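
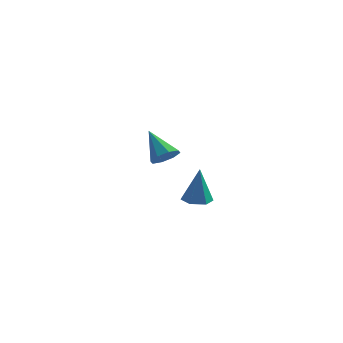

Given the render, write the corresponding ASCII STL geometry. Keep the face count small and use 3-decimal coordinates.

solid 
facet normal -0.049 -0.058 -0.997
outer loop
vertex 1.595 -2.951 -2.063
vertex 0.892 -3.236 -2.012
vertex 0.995 -2.485 -2.061
endloop
endfacet
facet normal 0.595 0.765 0.247
outer loop
vertex 1.595 -2.951 -2.063
vertex 0.995 -2.485 -2.061
vertex 0.988 -3.124 -0.068
endloop
endfacet
facet normal -0.049 -0.058 -0.997
outer loop
vertex 0.995 -2.485 -2.061
vertex 0.892 -3.236 -2.012
vertex 0.292 -2.769 -2.01
endloop
endfacet
facet normal -0.341 0.896 0.286
outer loop
vertex 0.995 -2.485 -2.061
vertex 0.292 -2.769 -2.01
vertex 0.988 -3.124 -0.068
endloop
endfacet
facet normal -0.049 -0.058 -0.997
outer loop
vertex 0.292 -2.769 -2.01
vertex 0.892 -3.236 -2.012
vertex 0.19 -3.521 -1.961
endloop
endfacet
facet normal -0.922 0.148 0.358
outer loop
vertex 0.292 -2.769 -2.01
vertex 0.19 -3.521 -1.961
vertex 0.988 -3.124 -0.068
endloop
endfacet
facet normal -0.049 -0.057 -0.997
outer loop
vertex 0.19 -3.521 -1.961
vertex 0.892 -3.236 -2.012
vertex 0.789 -3.988 -1.964
endloop
endfacet
facet normal -0.565 -0.727 0.391
outer loop
vertex 0.19 -3.521 -1.961
vertex 0.789 -3.988 -1.964
vertex 0.988 -3.124 -0.068
endloop
endfacet
facet normal -0.049 -0.057 -0.997
outer loop
vertex 0.789 -3.988 -1.964
vertex 0.892 -3.236 -2.012
vertex 1.492 -3.703 -2.015
endloop
endfacet
facet normal 0.373 -0.858 0.352
outer loop
vertex 0.789 -3.988 -1.964
vertex 1.492 -3.703 -2.015
vertex 0.988 -3.124 -0.068
endloop
endfacet
facet normal -0.049 -0.057 -0.997
outer loop
vertex 1.492 -3.703 -2.015
vertex 0.892 -3.236 -2.012
vertex 1.595 -2.951 -2.063
endloop
endfacet
facet normal 0.953 -0.113 0.280
outer loop
vertex 1.492 -3.703 -2.015
vertex 1.595 -2.951 -2.063
vertex 0.988 -3.124 -0.068
endloop
endfacet
facet normal 0.598 -0.407 -0.690
outer loop
vertex -2.286 3.386 -1.877
vertex -2.948 3.307 -2.404
vertex -2.366 3.909 -2.255
endloop
endfacet
facet normal 0.516 0.552 0.655
outer loop
vertex -2.286 3.386 -1.877
vertex -2.366 3.909 -2.255
vertex -4.132 4.113 -1.036
endloop
endfacet
facet normal 0.597 -0.406 -0.691
outer loop
vertex -2.366 3.909 -2.255
vertex -2.948 3.307 -2.404
vertex -2.788 4.08 -2.72
endloop
endfacet
facet normal 0.219 0.963 0.156
outer loop
vertex -2.366 3.909 -2.255
vertex -2.788 4.08 -2.72
vertex -4.132 4.113 -1.036
endloop
endfacet
facet normal 0.598 -0.406 -0.691
outer loop
vertex -2.788 4.08 -2.72
vertex -2.948 3.307 -2.404
vertex -3.303 3.798 -3.0
endloop
endfacet
facet normal -0.336 0.897 -0.286
outer loop
vertex -2.788 4.08 -2.72
vertex -3.303 3.798 -3.0
vertex -4.132 4.113 -1.036
endloop
endfacet
facet normal 0.598 -0.406 -0.691
outer loop
vertex -3.303 3.798 -3.0
vertex -2.948 3.307 -2.404
vertex -3.61 3.229 -2.931
endloop
endfacet
facet normal -0.822 0.394 -0.410
outer loop
vertex -3.303 3.798 -3.0
vertex -3.61 3.229 -2.931
vertex -4.132 4.113 -1.036
endloop
endfacet
facet normal 0.598 -0.407 -0.691
outer loop
vertex -3.61 3.229 -2.931
vertex -2.948 3.307 -2.404
vertex -3.529 2.706 -2.553
endloop
endfacet
facet normal -0.956 -0.253 -0.145
outer loop
vertex -3.61 3.229 -2.931
vertex -3.529 2.706 -2.553
vertex -4.132 4.113 -1.036
endloop
endfacet
facet normal 0.598 -0.407 -0.691
outer loop
vertex -3.529 2.706 -2.553
vertex -2.948 3.307 -2.404
vertex -3.108 2.535 -2.088
endloop
endfacet
facet normal -0.660 -0.663 0.353
outer loop
vertex -3.529 2.706 -2.553
vertex -3.108 2.535 -2.088
vertex -4.132 4.113 -1.036
endloop
endfacet
facet normal 0.599 -0.407 -0.690
outer loop
vertex -3.108 2.535 -2.088
vertex -2.948 3.307 -2.404
vertex -2.593 2.817 -1.807
endloop
endfacet
facet normal -0.106 -0.598 0.794
outer loop
vertex -3.108 2.535 -2.088
vertex -2.593 2.817 -1.807
vertex -4.132 4.113 -1.036
endloop
endfacet
facet normal 0.598 -0.408 -0.690
outer loop
vertex -2.593 2.817 -1.807
vertex -2.948 3.307 -2.404
vertex -2.286 3.386 -1.877
endloop
endfacet
facet normal 0.382 -0.093 0.919
outer loop
vertex -2.593 2.817 -1.807
vertex -2.286 3.386 -1.877
vertex -4.132 4.113 -1.036
endloop
endfacet

endsolid


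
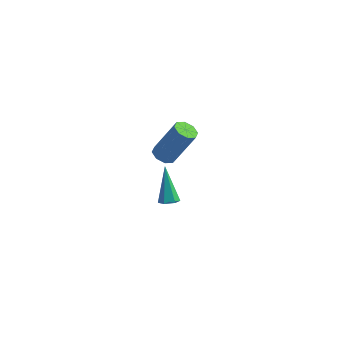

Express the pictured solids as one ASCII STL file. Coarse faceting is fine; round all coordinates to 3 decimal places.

solid 
facet normal 0.302 -0.424 -0.854
outer loop
vertex -0.975 -1.738 -3.068
vertex -1.407 -1.52 -3.329
vertex -0.934 -1.241 -3.3
endloop
endfacet
facet normal 0.861 0.155 0.485
outer loop
vertex -0.975 -1.738 -3.068
vertex -0.934 -1.241 -3.3
vertex -2.053 -0.62 -1.511
endloop
endfacet
facet normal 0.302 -0.423 -0.854
outer loop
vertex -0.934 -1.241 -3.3
vertex -1.407 -1.52 -3.329
vertex -1.367 -1.023 -3.561
endloop
endfacet
facet normal 0.460 0.888 -0.021
outer loop
vertex -0.934 -1.241 -3.3
vertex -1.367 -1.023 -3.561
vertex -2.053 -0.62 -1.511
endloop
endfacet
facet normal 0.305 -0.423 -0.853
outer loop
vertex -1.367 -1.023 -3.561
vertex -1.407 -1.52 -3.329
vertex -1.839 -1.303 -3.591
endloop
endfacet
facet normal -0.469 0.824 -0.319
outer loop
vertex -1.367 -1.023 -3.561
vertex -1.839 -1.303 -3.591
vertex -2.053 -0.62 -1.511
endloop
endfacet
facet normal 0.305 -0.423 -0.853
outer loop
vertex -1.839 -1.303 -3.591
vertex -1.407 -1.52 -3.329
vertex -1.88 -1.8 -3.359
endloop
endfacet
facet normal -0.993 0.030 -0.112
outer loop
vertex -1.839 -1.303 -3.591
vertex -1.88 -1.8 -3.359
vertex -2.053 -0.62 -1.511
endloop
endfacet
facet normal 0.303 -0.421 -0.855
outer loop
vertex -1.88 -1.8 -3.359
vertex -1.407 -1.52 -3.329
vertex -1.447 -2.018 -3.098
endloop
endfacet
facet normal -0.592 -0.704 0.394
outer loop
vertex -1.88 -1.8 -3.359
vertex -1.447 -2.018 -3.098
vertex -2.053 -0.62 -1.511
endloop
endfacet
facet normal 0.304 -0.421 -0.855
outer loop
vertex -1.447 -2.018 -3.098
vertex -1.407 -1.52 -3.329
vertex -0.975 -1.738 -3.068
endloop
endfacet
facet normal 0.335 -0.640 0.692
outer loop
vertex -1.447 -2.018 -3.098
vertex -0.975 -1.738 -3.068
vertex -2.053 -0.62 -1.511
endloop
endfacet
facet normal -0.449 -0.188 -0.874
outer loop
vertex -0.181 -3.695 1.962
vertex -0.736 -3.533 2.212
vertex -0.277 -3.225 1.91
endloop
endfacet
facet normal 0.872 0.126 -0.474
outer loop
vertex -0.181 -3.695 1.962
vertex -0.277 -3.225 1.91
vertex 0.791 -3.289 3.858
endloop
endfacet
facet normal 0.872 0.125 -0.474
outer loop
vertex 0.791 -3.289 3.858
vertex -0.277 -3.225 1.91
vertex 0.696 -2.819 3.807
endloop
endfacet
facet normal 0.448 0.185 0.875
outer loop
vertex 0.791 -3.289 3.858
vertex 0.696 -2.819 3.807
vertex 0.236 -3.127 4.108
endloop
endfacet
facet normal -0.449 -0.188 -0.874
outer loop
vertex -0.277 -3.225 1.91
vertex -0.736 -3.533 2.212
vertex -0.641 -2.936 2.035
endloop
endfacet
facet normal 0.476 0.777 -0.411
outer loop
vertex -0.277 -3.225 1.91
vertex -0.641 -2.936 2.035
vertex 0.696 -2.819 3.807
endloop
endfacet
facet normal 0.476 0.778 -0.410
outer loop
vertex 0.696 -2.819 3.807
vertex -0.641 -2.936 2.035
vertex 0.331 -2.53 3.932
endloop
endfacet
facet normal 0.447 0.187 0.875
outer loop
vertex 0.696 -2.819 3.807
vertex 0.331 -2.53 3.932
vertex 0.236 -3.127 4.108
endloop
endfacet
facet normal -0.449 -0.188 -0.874
outer loop
vertex -0.641 -2.936 2.035
vertex -0.736 -3.533 2.212
vertex -1.062 -2.996 2.264
endloop
endfacet
facet normal -0.197 0.974 -0.107
outer loop
vertex -0.641 -2.936 2.035
vertex -1.062 -2.996 2.264
vertex 0.331 -2.53 3.932
endloop
endfacet
facet normal -0.197 0.974 -0.107
outer loop
vertex 0.331 -2.53 3.932
vertex -1.062 -2.996 2.264
vertex -0.089 -2.59 4.16
endloop
endfacet
facet normal 0.448 0.186 0.874
outer loop
vertex 0.331 -2.53 3.932
vertex -0.089 -2.59 4.16
vertex 0.236 -3.127 4.108
endloop
endfacet
facet normal -0.448 -0.188 -0.874
outer loop
vertex -1.062 -2.996 2.264
vertex -0.736 -3.533 2.212
vertex -1.291 -3.371 2.462
endloop
endfacet
facet normal -0.757 0.600 0.260
outer loop
vertex -1.062 -2.996 2.264
vertex -1.291 -3.371 2.462
vertex -0.089 -2.59 4.16
endloop
endfacet
facet normal -0.756 0.601 0.259
outer loop
vertex -0.089 -2.59 4.16
vertex -1.291 -3.371 2.462
vertex -0.319 -2.965 4.358
endloop
endfacet
facet normal 0.448 0.187 0.874
outer loop
vertex -0.089 -2.59 4.16
vertex -0.319 -2.965 4.358
vertex 0.236 -3.127 4.108
endloop
endfacet
facet normal -0.448 -0.185 -0.875
outer loop
vertex -1.291 -3.371 2.462
vertex -0.736 -3.533 2.212
vertex -1.196 -3.841 2.513
endloop
endfacet
facet normal -0.872 -0.125 0.474
outer loop
vertex -1.291 -3.371 2.462
vertex -1.196 -3.841 2.513
vertex -0.319 -2.965 4.358
endloop
endfacet
facet normal -0.872 -0.126 0.474
outer loop
vertex -0.319 -2.965 4.358
vertex -1.196 -3.841 2.513
vertex -0.223 -3.435 4.41
endloop
endfacet
facet normal 0.449 0.188 0.874
outer loop
vertex -0.319 -2.965 4.358
vertex -0.223 -3.435 4.41
vertex 0.236 -3.127 4.108
endloop
endfacet
facet normal -0.447 -0.187 -0.875
outer loop
vertex -1.196 -3.841 2.513
vertex -0.736 -3.533 2.212
vertex -0.831 -4.13 2.388
endloop
endfacet
facet normal -0.476 -0.778 0.410
outer loop
vertex -1.196 -3.841 2.513
vertex -0.831 -4.13 2.388
vertex -0.223 -3.435 4.41
endloop
endfacet
facet normal -0.476 -0.778 0.410
outer loop
vertex -0.223 -3.435 4.41
vertex -0.831 -4.13 2.388
vertex 0.141 -3.724 4.285
endloop
endfacet
facet normal 0.449 0.188 0.874
outer loop
vertex -0.223 -3.435 4.41
vertex 0.141 -3.724 4.285
vertex 0.236 -3.127 4.108
endloop
endfacet
facet normal -0.448 -0.186 -0.874
outer loop
vertex -0.831 -4.13 2.388
vertex -0.736 -3.533 2.212
vertex -0.411 -4.07 2.16
endloop
endfacet
facet normal 0.197 -0.974 0.107
outer loop
vertex -0.831 -4.13 2.388
vertex -0.411 -4.07 2.16
vertex 0.141 -3.724 4.285
endloop
endfacet
facet normal 0.197 -0.974 0.107
outer loop
vertex 0.141 -3.724 4.285
vertex -0.411 -4.07 2.16
vertex 0.562 -3.664 4.056
endloop
endfacet
facet normal 0.449 0.188 0.874
outer loop
vertex 0.141 -3.724 4.285
vertex 0.562 -3.664 4.056
vertex 0.236 -3.127 4.108
endloop
endfacet
facet normal -0.448 -0.187 -0.874
outer loop
vertex -0.411 -4.07 2.16
vertex -0.736 -3.533 2.212
vertex -0.181 -3.695 1.962
endloop
endfacet
facet normal 0.756 -0.601 -0.259
outer loop
vertex -0.411 -4.07 2.16
vertex -0.181 -3.695 1.962
vertex 0.562 -3.664 4.056
endloop
endfacet
facet normal 0.757 -0.599 -0.260
outer loop
vertex 0.562 -3.664 4.056
vertex -0.181 -3.695 1.962
vertex 0.791 -3.289 3.858
endloop
endfacet
facet normal 0.448 0.188 0.874
outer loop
vertex 0.562 -3.664 4.056
vertex 0.791 -3.289 3.858
vertex 0.236 -3.127 4.108
endloop
endfacet

endsolid


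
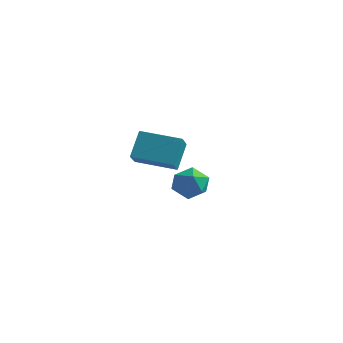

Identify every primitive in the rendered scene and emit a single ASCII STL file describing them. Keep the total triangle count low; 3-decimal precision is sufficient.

solid 
facet normal -0.924 -0.351 0.152
outer loop
vertex -0.731 -3.826 3.005
vertex -0.84 -3.035 4.167
vertex -1.222 -2.844 2.29
endloop
endfacet
facet normal 0.078 -0.561 -0.824
outer loop
vertex 0.46 -2.205 2.013
vertex -0.731 -3.826 3.005
vertex -1.222 -2.844 2.29
endloop
endfacet
facet normal -0.924 -0.351 0.152
outer loop
vertex -1.222 -2.844 2.29
vertex -0.84 -3.035 4.167
vertex -1.331 -2.053 3.452
endloop
endfacet
facet normal -0.375 0.750 -0.545
outer loop
vertex -1.331 -2.053 3.452
vertex 0.46 -2.205 2.013
vertex -1.222 -2.844 2.29
endloop
endfacet
facet normal 0.375 -0.750 0.545
outer loop
vertex -0.731 -3.826 3.005
vertex 0.842 -2.396 3.89
vertex -0.84 -3.035 4.167
endloop
endfacet
facet normal 0.078 -0.561 -0.824
outer loop
vertex 0.951 -3.187 2.728
vertex -0.731 -3.826 3.005
vertex 0.46 -2.205 2.013
endloop
endfacet
facet normal 0.375 -0.750 0.545
outer loop
vertex 0.951 -3.187 2.728
vertex 0.842 -2.396 3.89
vertex -0.731 -3.826 3.005
endloop
endfacet
facet normal -0.078 0.561 0.824
outer loop
vertex -0.84 -3.035 4.167
vertex 0.842 -2.396 3.89
vertex -1.331 -2.053 3.452
endloop
endfacet
facet normal -0.375 0.750 -0.545
outer loop
vertex 0.351 -1.414 3.175
vertex 0.46 -2.205 2.013
vertex -1.331 -2.053 3.452
endloop
endfacet
facet normal -0.078 0.561 0.824
outer loop
vertex -1.331 -2.053 3.452
vertex 0.842 -2.396 3.89
vertex 0.351 -1.414 3.175
endloop
endfacet
facet normal 0.924 0.351 -0.152
outer loop
vertex 0.351 -1.414 3.175
vertex 0.951 -3.187 2.728
vertex 0.46 -2.205 2.013
endloop
endfacet
facet normal 0.924 0.351 -0.152
outer loop
vertex 0.842 -2.396 3.89
vertex 0.951 -3.187 2.728
vertex 0.351 -1.414 3.175
endloop
endfacet
facet normal 0.242 0.765 0.597
outer loop
vertex -2.098 3.213 -0.824
vertex -2.126 2.636 -0.074
vertex -1.317 2.753 -0.552
endloop
endfacet
facet normal 0.521 0.852 -0.055
outer loop
vertex -2.098 3.213 -0.824
vertex -1.317 2.753 -0.552
vertex -1.528 2.823 -1.471
endloop
endfacet
facet normal -0.016 0.850 -0.526
outer loop
vertex -2.098 3.213 -0.824
vertex -1.528 2.823 -1.471
vertex -2.467 2.749 -1.562
endloop
endfacet
facet normal -0.626 0.762 -0.166
outer loop
vertex -2.098 3.213 -0.824
vertex -2.467 2.749 -1.562
vertex -2.836 2.634 -0.699
endloop
endfacet
facet normal -0.467 0.709 0.528
outer loop
vertex -2.098 3.213 -0.824
vertex -2.836 2.634 -0.699
vertex -2.126 2.636 -0.074
endloop
endfacet
facet normal 0.938 0.289 -0.193
outer loop
vertex -1.528 2.823 -1.471
vertex -1.317 2.753 -0.552
vertex -1.204 2.006 -1.121
endloop
endfacet
facet normal 0.487 0.149 0.861
outer loop
vertex -1.317 2.753 -0.552
vertex -2.126 2.636 -0.074
vertex -1.573 1.891 -0.258
endloop
endfacet
facet normal -0.660 0.059 0.749
outer loop
vertex -2.126 2.636 -0.074
vertex -2.836 2.634 -0.699
vertex -2.512 1.817 -0.349
endloop
endfacet
facet normal -0.917 0.145 -0.373
outer loop
vertex -2.836 2.634 -0.699
vertex -2.467 2.749 -1.562
vertex -2.723 1.887 -1.268
endloop
endfacet
facet normal 0.070 0.288 -0.955
outer loop
vertex -2.467 2.749 -1.562
vertex -1.528 2.823 -1.471
vertex -1.914 2.004 -1.746
endloop
endfacet
facet normal 0.626 -0.762 0.166
outer loop
vertex -1.942 1.427 -0.996
vertex -1.204 2.006 -1.121
vertex -1.573 1.891 -0.258
endloop
endfacet
facet normal 0.016 -0.850 0.526
outer loop
vertex -1.942 1.427 -0.996
vertex -1.573 1.891 -0.258
vertex -2.512 1.817 -0.349
endloop
endfacet
facet normal -0.521 -0.852 0.055
outer loop
vertex -1.942 1.427 -0.996
vertex -2.512 1.817 -0.349
vertex -2.723 1.887 -1.268
endloop
endfacet
facet normal -0.242 -0.765 -0.597
outer loop
vertex -1.942 1.427 -0.996
vertex -2.723 1.887 -1.268
vertex -1.914 2.004 -1.746
endloop
endfacet
facet normal 0.467 -0.709 -0.528
outer loop
vertex -1.942 1.427 -0.996
vertex -1.914 2.004 -1.746
vertex -1.204 2.006 -1.121
endloop
endfacet
facet normal 0.917 -0.145 0.373
outer loop
vertex -1.573 1.891 -0.258
vertex -1.204 2.006 -1.121
vertex -1.317 2.753 -0.552
endloop
endfacet
facet normal -0.070 -0.288 0.955
outer loop
vertex -2.512 1.817 -0.349
vertex -1.573 1.891 -0.258
vertex -2.126 2.636 -0.074
endloop
endfacet
facet normal -0.938 -0.289 0.193
outer loop
vertex -2.723 1.887 -1.268
vertex -2.512 1.817 -0.349
vertex -2.836 2.634 -0.699
endloop
endfacet
facet normal -0.487 -0.149 -0.861
outer loop
vertex -1.914 2.004 -1.746
vertex -2.723 1.887 -1.268
vertex -2.467 2.749 -1.562
endloop
endfacet
facet normal 0.660 -0.059 -0.749
outer loop
vertex -1.204 2.006 -1.121
vertex -1.914 2.004 -1.746
vertex -1.528 2.823 -1.471
endloop
endfacet

endsolid


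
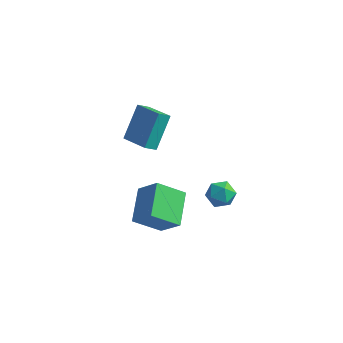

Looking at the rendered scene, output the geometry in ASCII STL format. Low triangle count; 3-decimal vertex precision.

solid 
facet normal -0.140 0.990 0.036
outer loop
vertex 3.088 -2.464 -1.719
vertex 2.354 -2.576 -1.488
vertex 2.922 -2.515 -0.96
endloop
endfacet
facet normal 0.540 0.823 0.173
outer loop
vertex 3.088 -2.464 -1.719
vertex 2.922 -2.515 -0.96
vertex 3.553 -2.869 -1.245
endloop
endfacet
facet normal 0.798 0.463 -0.387
outer loop
vertex 3.088 -2.464 -1.719
vertex 3.553 -2.869 -1.245
vertex 3.375 -3.15 -1.948
endloop
endfacet
facet normal 0.277 0.407 -0.871
outer loop
vertex 3.088 -2.464 -1.719
vertex 3.375 -3.15 -1.948
vertex 2.634 -2.968 -2.099
endloop
endfacet
facet normal -0.304 0.733 -0.609
outer loop
vertex 3.088 -2.464 -1.719
vertex 2.634 -2.968 -2.099
vertex 2.354 -2.576 -1.488
endloop
endfacet
facet normal 0.551 0.388 0.739
outer loop
vertex 3.553 -2.869 -1.245
vertex 2.922 -2.515 -0.96
vertex 3.106 -3.232 -0.721
endloop
endfacet
facet normal -0.550 0.657 0.516
outer loop
vertex 2.922 -2.515 -0.96
vertex 2.354 -2.576 -1.488
vertex 2.365 -3.05 -0.872
endloop
endfacet
facet normal -0.814 0.241 -0.528
outer loop
vertex 2.354 -2.576 -1.488
vertex 2.634 -2.968 -2.099
vertex 2.187 -3.331 -1.575
endloop
endfacet
facet normal 0.124 -0.285 -0.950
outer loop
vertex 2.634 -2.968 -2.099
vertex 3.375 -3.15 -1.948
vertex 2.818 -3.685 -1.86
endloop
endfacet
facet normal 0.967 -0.195 -0.167
outer loop
vertex 3.375 -3.15 -1.948
vertex 3.553 -2.869 -1.245
vertex 3.386 -3.624 -1.332
endloop
endfacet
facet normal -0.277 -0.407 0.871
outer loop
vertex 2.652 -3.736 -1.101
vertex 3.106 -3.232 -0.721
vertex 2.365 -3.05 -0.872
endloop
endfacet
facet normal -0.798 -0.463 0.387
outer loop
vertex 2.652 -3.736 -1.101
vertex 2.365 -3.05 -0.872
vertex 2.187 -3.331 -1.575
endloop
endfacet
facet normal -0.540 -0.823 -0.173
outer loop
vertex 2.652 -3.736 -1.101
vertex 2.187 -3.331 -1.575
vertex 2.818 -3.685 -1.86
endloop
endfacet
facet normal 0.140 -0.990 -0.036
outer loop
vertex 2.652 -3.736 -1.101
vertex 2.818 -3.685 -1.86
vertex 3.386 -3.624 -1.332
endloop
endfacet
facet normal 0.304 -0.733 0.609
outer loop
vertex 2.652 -3.736 -1.101
vertex 3.386 -3.624 -1.332
vertex 3.106 -3.232 -0.721
endloop
endfacet
facet normal -0.124 0.285 0.950
outer loop
vertex 2.365 -3.05 -0.872
vertex 3.106 -3.232 -0.721
vertex 2.922 -2.515 -0.96
endloop
endfacet
facet normal -0.967 0.195 0.167
outer loop
vertex 2.187 -3.331 -1.575
vertex 2.365 -3.05 -0.872
vertex 2.354 -2.576 -1.488
endloop
endfacet
facet normal -0.551 -0.388 -0.739
outer loop
vertex 2.818 -3.685 -1.86
vertex 2.187 -3.331 -1.575
vertex 2.634 -2.968 -2.099
endloop
endfacet
facet normal 0.550 -0.657 -0.516
outer loop
vertex 3.386 -3.624 -1.332
vertex 2.818 -3.685 -1.86
vertex 3.375 -3.15 -1.948
endloop
endfacet
facet normal 0.814 -0.241 0.528
outer loop
vertex 3.106 -3.232 -0.721
vertex 3.386 -3.624 -1.332
vertex 3.553 -2.869 -1.245
endloop
endfacet
facet normal -0.880 0.382 -0.284
outer loop
vertex -3.973 2.242 -2.373
vertex -3.59 2.759 -2.865
vertex -4.079 0.858 -3.907
endloop
endfacet
facet normal -0.472 -0.638 0.608
outer loop
vertex -2.61 0.221 -3.435
vertex -3.973 2.242 -2.373
vertex -4.079 0.858 -3.907
endloop
endfacet
facet normal -0.880 0.381 -0.282
outer loop
vertex -4.079 0.858 -3.907
vertex -3.59 2.759 -2.865
vertex -3.697 1.375 -4.4
endloop
endfacet
facet normal -0.052 -0.669 -0.742
outer loop
vertex -3.697 1.375 -4.4
vertex -2.61 0.221 -3.435
vertex -4.079 0.858 -3.907
endloop
endfacet
facet normal 0.051 0.668 0.742
outer loop
vertex -3.973 2.242 -2.373
vertex -2.121 2.122 -2.393
vertex -3.59 2.759 -2.865
endloop
endfacet
facet normal -0.472 -0.638 0.608
outer loop
vertex -2.503 1.605 -1.9
vertex -3.973 2.242 -2.373
vertex -2.61 0.221 -3.435
endloop
endfacet
facet normal 0.051 0.669 0.741
outer loop
vertex -2.503 1.605 -1.9
vertex -2.121 2.122 -2.393
vertex -3.973 2.242 -2.373
endloop
endfacet
facet normal 0.472 0.638 -0.608
outer loop
vertex -3.59 2.759 -2.865
vertex -2.121 2.122 -2.393
vertex -3.697 1.375 -4.4
endloop
endfacet
facet normal -0.051 -0.668 -0.742
outer loop
vertex -2.227 0.738 -3.927
vertex -2.61 0.221 -3.435
vertex -3.697 1.375 -4.4
endloop
endfacet
facet normal 0.472 0.638 -0.608
outer loop
vertex -3.697 1.375 -4.4
vertex -2.121 2.122 -2.393
vertex -2.227 0.738 -3.927
endloop
endfacet
facet normal 0.880 -0.382 0.283
outer loop
vertex -2.227 0.738 -3.927
vertex -2.503 1.605 -1.9
vertex -2.61 0.221 -3.435
endloop
endfacet
facet normal 0.880 -0.381 0.283
outer loop
vertex -2.121 2.122 -2.393
vertex -2.503 1.605 -1.9
vertex -2.227 0.738 -3.927
endloop
endfacet
facet normal -0.689 0.087 -0.719
outer loop
vertex -1.2 -3.373 -2.62
vertex -0.072 -2.642 -3.612
vertex -0.708 -5.046 -3.295
endloop
endfacet
facet normal -0.676 -0.438 0.593
outer loop
vertex 0.332 -5.178 -2.208
vertex -1.2 -3.373 -2.62
vertex -0.708 -5.046 -3.295
endloop
endfacet
facet normal -0.689 0.087 -0.720
outer loop
vertex -0.708 -5.046 -3.295
vertex -0.072 -2.642 -3.612
vertex 0.42 -4.315 -4.286
endloop
endfacet
facet normal 0.263 -0.895 -0.360
outer loop
vertex 0.42 -4.315 -4.286
vertex 0.332 -5.178 -2.208
vertex -0.708 -5.046 -3.295
endloop
endfacet
facet normal -0.263 0.895 0.360
outer loop
vertex -1.2 -3.373 -2.62
vertex 0.968 -2.774 -2.525
vertex -0.072 -2.642 -3.612
endloop
endfacet
facet normal -0.675 -0.438 0.594
outer loop
vertex -0.16 -3.505 -1.534
vertex -1.2 -3.373 -2.62
vertex 0.332 -5.178 -2.208
endloop
endfacet
facet normal -0.263 0.895 0.361
outer loop
vertex -0.16 -3.505 -1.534
vertex 0.968 -2.774 -2.525
vertex -1.2 -3.373 -2.62
endloop
endfacet
facet normal 0.676 0.438 -0.593
outer loop
vertex -0.072 -2.642 -3.612
vertex 0.968 -2.774 -2.525
vertex 0.42 -4.315 -4.286
endloop
endfacet
facet normal 0.263 -0.895 -0.361
outer loop
vertex 1.46 -4.447 -3.2
vertex 0.332 -5.178 -2.208
vertex 0.42 -4.315 -4.286
endloop
endfacet
facet normal 0.675 0.438 -0.593
outer loop
vertex 0.42 -4.315 -4.286
vertex 0.968 -2.774 -2.525
vertex 1.46 -4.447 -3.2
endloop
endfacet
facet normal 0.689 -0.087 0.719
outer loop
vertex 1.46 -4.447 -3.2
vertex -0.16 -3.505 -1.534
vertex 0.332 -5.178 -2.208
endloop
endfacet
facet normal 0.689 -0.088 0.719
outer loop
vertex 0.968 -2.774 -2.525
vertex -0.16 -3.505 -1.534
vertex 1.46 -4.447 -3.2
endloop
endfacet

endsolid


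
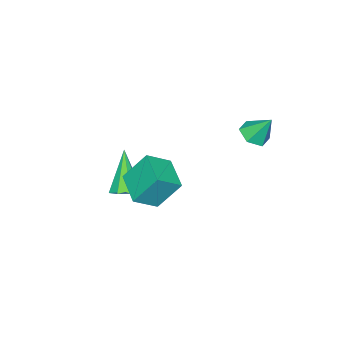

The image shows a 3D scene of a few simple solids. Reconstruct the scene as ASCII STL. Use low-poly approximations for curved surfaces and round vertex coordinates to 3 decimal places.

solid 
facet normal -0.728 0.407 -0.551
outer loop
vertex 2.795 -1.312 -2.003
vertex 3.519 -0.364 -2.26
vertex 3.227 -1.917 -3.02
endloop
endfacet
facet normal -0.593 -0.777 0.210
outer loop
vertex 3.941 -2.316 -2.48
vertex 2.795 -1.312 -2.003
vertex 3.227 -1.917 -3.02
endloop
endfacet
facet normal -0.728 0.407 -0.551
outer loop
vertex 3.227 -1.917 -3.02
vertex 3.519 -0.364 -2.26
vertex 3.951 -0.969 -3.277
endloop
endfacet
facet normal 0.342 -0.480 -0.808
outer loop
vertex 3.951 -0.969 -3.277
vertex 3.941 -2.316 -2.48
vertex 3.227 -1.917 -3.02
endloop
endfacet
facet normal -0.342 0.480 0.808
outer loop
vertex 2.795 -1.312 -2.003
vertex 4.233 -0.763 -1.72
vertex 3.519 -0.364 -2.26
endloop
endfacet
facet normal -0.593 -0.777 0.210
outer loop
vertex 3.509 -1.711 -1.463
vertex 2.795 -1.312 -2.003
vertex 3.941 -2.316 -2.48
endloop
endfacet
facet normal -0.342 0.480 0.808
outer loop
vertex 3.509 -1.711 -1.463
vertex 4.233 -0.763 -1.72
vertex 2.795 -1.312 -2.003
endloop
endfacet
facet normal 0.593 0.777 -0.210
outer loop
vertex 3.519 -0.364 -2.26
vertex 4.233 -0.763 -1.72
vertex 3.951 -0.969 -3.277
endloop
endfacet
facet normal 0.342 -0.480 -0.808
outer loop
vertex 4.665 -1.368 -2.737
vertex 3.941 -2.316 -2.48
vertex 3.951 -0.969 -3.277
endloop
endfacet
facet normal 0.593 0.777 -0.210
outer loop
vertex 3.951 -0.969 -3.277
vertex 4.233 -0.763 -1.72
vertex 4.665 -1.368 -2.737
endloop
endfacet
facet normal 0.728 -0.407 0.551
outer loop
vertex 4.665 -1.368 -2.737
vertex 3.509 -1.711 -1.463
vertex 3.941 -2.316 -2.48
endloop
endfacet
facet normal 0.728 -0.407 0.551
outer loop
vertex 4.233 -0.763 -1.72
vertex 3.509 -1.711 -1.463
vertex 4.665 -1.368 -2.737
endloop
endfacet
facet normal 0.405 0.332 -0.852
outer loop
vertex 3.058 -3.579 -4.488
vertex 2.616 -3.245 -4.568
vertex 3.111 -3.192 -4.312
endloop
endfacet
facet normal 0.745 -0.358 0.563
outer loop
vertex 3.058 -3.579 -4.488
vertex 3.111 -3.192 -4.312
vertex 1.944 -3.795 -3.152
endloop
endfacet
facet normal 0.405 0.332 -0.852
outer loop
vertex 3.111 -3.192 -4.312
vertex 2.616 -3.245 -4.568
vertex 2.874 -2.836 -4.286
endloop
endfacet
facet normal 0.575 0.328 0.749
outer loop
vertex 3.111 -3.192 -4.312
vertex 2.874 -2.836 -4.286
vertex 1.944 -3.795 -3.152
endloop
endfacet
facet normal 0.404 0.332 -0.852
outer loop
vertex 2.874 -2.836 -4.286
vertex 2.616 -3.245 -4.568
vertex 2.485 -2.719 -4.425
endloop
endfacet
facet normal -0.001 0.764 0.645
outer loop
vertex 2.874 -2.836 -4.286
vertex 2.485 -2.719 -4.425
vertex 1.944 -3.795 -3.152
endloop
endfacet
facet normal 0.403 0.332 -0.853
outer loop
vertex 2.485 -2.719 -4.425
vertex 2.616 -3.245 -4.568
vertex 2.173 -2.911 -4.647
endloop
endfacet
facet normal -0.649 0.694 0.311
outer loop
vertex 2.485 -2.719 -4.425
vertex 2.173 -2.911 -4.647
vertex 1.944 -3.795 -3.152
endloop
endfacet
facet normal 0.403 0.333 -0.853
outer loop
vertex 2.173 -2.911 -4.647
vertex 2.616 -3.245 -4.568
vertex 2.12 -3.298 -4.823
endloop
endfacet
facet normal -0.985 0.160 -0.056
outer loop
vertex 2.173 -2.911 -4.647
vertex 2.12 -3.298 -4.823
vertex 1.944 -3.795 -3.152
endloop
endfacet
facet normal 0.403 0.331 -0.853
outer loop
vertex 2.12 -3.298 -4.823
vertex 2.616 -3.245 -4.568
vertex 2.357 -3.654 -4.849
endloop
endfacet
facet normal -0.816 -0.525 -0.242
outer loop
vertex 2.12 -3.298 -4.823
vertex 2.357 -3.654 -4.849
vertex 1.944 -3.795 -3.152
endloop
endfacet
facet normal 0.404 0.330 -0.853
outer loop
vertex 2.357 -3.654 -4.849
vertex 2.616 -3.245 -4.568
vertex 2.746 -3.771 -4.71
endloop
endfacet
facet normal -0.240 -0.961 -0.138
outer loop
vertex 2.357 -3.654 -4.849
vertex 2.746 -3.771 -4.71
vertex 1.944 -3.795 -3.152
endloop
endfacet
facet normal 0.404 0.330 -0.853
outer loop
vertex 2.746 -3.771 -4.71
vertex 2.616 -3.245 -4.568
vertex 3.058 -3.579 -4.488
endloop
endfacet
facet normal 0.409 -0.891 0.197
outer loop
vertex 2.746 -3.771 -4.71
vertex 3.058 -3.579 -4.488
vertex 1.944 -3.795 -3.152
endloop
endfacet
facet normal 0.096 -0.548 -0.831
outer loop
vertex 0.28 -0.481 -1.677
vertex -0.07 -0.125 -1.952
vertex 0.492 -0.028 -1.951
endloop
endfacet
facet normal 0.793 -0.002 0.609
outer loop
vertex 0.28 -0.481 -1.677
vertex 0.492 -0.028 -1.951
vertex -0.17 0.445 -1.088
endloop
endfacet
facet normal 0.096 -0.548 -0.831
outer loop
vertex 0.492 -0.028 -1.951
vertex -0.07 -0.125 -1.952
vertex 0.142 0.328 -2.226
endloop
endfacet
facet normal 0.666 0.738 0.107
outer loop
vertex 0.492 -0.028 -1.951
vertex 0.142 0.328 -2.226
vertex -0.17 0.445 -1.088
endloop
endfacet
facet normal 0.096 -0.548 -0.831
outer loop
vertex 0.142 0.328 -2.226
vertex -0.07 -0.125 -1.952
vertex -0.419 0.231 -2.227
endloop
endfacet
facet normal -0.168 0.975 -0.146
outer loop
vertex 0.142 0.328 -2.226
vertex -0.419 0.231 -2.227
vertex -0.17 0.445 -1.088
endloop
endfacet
facet normal 0.098 -0.547 -0.832
outer loop
vertex -0.419 0.231 -2.227
vertex -0.07 -0.125 -1.952
vertex -0.631 -0.222 -1.954
endloop
endfacet
facet normal -0.876 0.472 0.103
outer loop
vertex -0.419 0.231 -2.227
vertex -0.631 -0.222 -1.954
vertex -0.17 0.445 -1.088
endloop
endfacet
facet normal 0.097 -0.547 -0.832
outer loop
vertex -0.631 -0.222 -1.954
vertex -0.07 -0.125 -1.952
vertex -0.281 -0.578 -1.679
endloop
endfacet
facet normal -0.749 -0.269 0.606
outer loop
vertex -0.631 -0.222 -1.954
vertex -0.281 -0.578 -1.679
vertex -0.17 0.445 -1.088
endloop
endfacet
facet normal 0.097 -0.547 -0.832
outer loop
vertex -0.281 -0.578 -1.679
vertex -0.07 -0.125 -1.952
vertex 0.28 -0.481 -1.677
endloop
endfacet
facet normal 0.084 -0.505 0.859
outer loop
vertex -0.281 -0.578 -1.679
vertex 0.28 -0.481 -1.677
vertex -0.17 0.445 -1.088
endloop
endfacet

endsolid


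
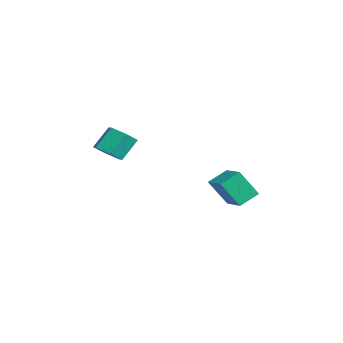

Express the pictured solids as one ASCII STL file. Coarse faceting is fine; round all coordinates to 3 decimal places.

solid 
facet normal -0.955 -0.153 -0.252
outer loop
vertex -2.44 3.257 -1.969
vertex -2.161 4.37 -3.704
vertex -2.051 2.027 -2.695
endloop
endfacet
facet normal -0.134 -0.535 0.834
outer loop
vertex -0.159 2.33 -2.196
vertex -2.44 3.257 -1.969
vertex -2.051 2.027 -2.695
endloop
endfacet
facet normal -0.955 -0.153 -0.252
outer loop
vertex -2.051 2.027 -2.695
vertex -2.161 4.37 -3.704
vertex -1.772 3.14 -4.43
endloop
endfacet
facet normal 0.262 -0.831 -0.491
outer loop
vertex -1.772 3.14 -4.43
vertex -0.159 2.33 -2.196
vertex -2.051 2.027 -2.695
endloop
endfacet
facet normal -0.262 0.831 0.491
outer loop
vertex -2.44 3.257 -1.969
vertex -0.269 4.673 -3.205
vertex -2.161 4.37 -3.704
endloop
endfacet
facet normal -0.134 -0.535 0.834
outer loop
vertex -0.548 3.56 -1.47
vertex -2.44 3.257 -1.969
vertex -0.159 2.33 -2.196
endloop
endfacet
facet normal -0.262 0.831 0.491
outer loop
vertex -0.548 3.56 -1.47
vertex -0.269 4.673 -3.205
vertex -2.44 3.257 -1.969
endloop
endfacet
facet normal 0.134 0.535 -0.834
outer loop
vertex -2.161 4.37 -3.704
vertex -0.269 4.673 -3.205
vertex -1.772 3.14 -4.43
endloop
endfacet
facet normal 0.262 -0.831 -0.491
outer loop
vertex 0.12 3.443 -3.931
vertex -0.159 2.33 -2.196
vertex -1.772 3.14 -4.43
endloop
endfacet
facet normal 0.134 0.535 -0.834
outer loop
vertex -1.772 3.14 -4.43
vertex -0.269 4.673 -3.205
vertex 0.12 3.443 -3.931
endloop
endfacet
facet normal 0.955 0.153 0.252
outer loop
vertex 0.12 3.443 -3.931
vertex -0.548 3.56 -1.47
vertex -0.159 2.33 -2.196
endloop
endfacet
facet normal 0.955 0.153 0.252
outer loop
vertex -0.269 4.673 -3.205
vertex -0.548 3.56 -1.47
vertex 0.12 3.443 -3.931
endloop
endfacet
facet normal 0.237 -0.573 -0.784
outer loop
vertex 1.007 -4.328 1.098
vertex 0.031 -4.327 0.803
vertex 0.666 -3.604 0.466
endloop
endfacet
facet normal 0.912 0.409 -0.024
outer loop
vertex 1.007 -4.328 1.098
vertex 0.666 -3.604 0.466
vertex 0.606 -3.354 2.432
endloop
endfacet
facet normal 0.912 0.409 -0.024
outer loop
vertex 0.606 -3.354 2.432
vertex 0.666 -3.604 0.466
vertex 0.264 -2.629 1.8
endloop
endfacet
facet normal -0.236 0.573 0.785
outer loop
vertex 0.606 -3.354 2.432
vertex 0.264 -2.629 1.8
vertex -0.371 -3.353 2.137
endloop
endfacet
facet normal 0.236 -0.573 -0.785
outer loop
vertex 0.666 -3.604 0.466
vertex 0.031 -4.327 0.803
vertex -0.311 -3.603 0.171
endloop
endfacet
facet normal 0.166 0.819 -0.549
outer loop
vertex 0.666 -3.604 0.466
vertex -0.311 -3.603 0.171
vertex 0.264 -2.629 1.8
endloop
endfacet
facet normal 0.167 0.819 -0.549
outer loop
vertex 0.264 -2.629 1.8
vertex -0.311 -3.603 0.171
vertex -0.712 -2.628 1.505
endloop
endfacet
facet normal -0.237 0.573 0.785
outer loop
vertex 0.264 -2.629 1.8
vertex -0.712 -2.628 1.505
vertex -0.371 -3.353 2.137
endloop
endfacet
facet normal 0.236 -0.573 -0.785
outer loop
vertex -0.311 -3.603 0.171
vertex 0.031 -4.327 0.803
vertex -0.946 -4.326 0.508
endloop
endfacet
facet normal -0.746 0.411 -0.524
outer loop
vertex -0.311 -3.603 0.171
vertex -0.946 -4.326 0.508
vertex -0.712 -2.628 1.505
endloop
endfacet
facet normal -0.746 0.411 -0.524
outer loop
vertex -0.712 -2.628 1.505
vertex -0.946 -4.326 0.508
vertex -1.347 -3.352 1.842
endloop
endfacet
facet normal -0.237 0.573 0.785
outer loop
vertex -0.712 -2.628 1.505
vertex -1.347 -3.352 1.842
vertex -0.371 -3.353 2.137
endloop
endfacet
facet normal 0.236 -0.573 -0.785
outer loop
vertex -0.946 -4.326 0.508
vertex 0.031 -4.327 0.803
vertex -0.604 -5.051 1.14
endloop
endfacet
facet normal -0.912 -0.409 0.024
outer loop
vertex -0.946 -4.326 0.508
vertex -0.604 -5.051 1.14
vertex -1.347 -3.352 1.842
endloop
endfacet
facet normal -0.912 -0.409 0.024
outer loop
vertex -1.347 -3.352 1.842
vertex -0.604 -5.051 1.14
vertex -1.006 -4.076 2.474
endloop
endfacet
facet normal -0.237 0.573 0.784
outer loop
vertex -1.347 -3.352 1.842
vertex -1.006 -4.076 2.474
vertex -0.371 -3.353 2.137
endloop
endfacet
facet normal 0.237 -0.573 -0.785
outer loop
vertex -0.604 -5.051 1.14
vertex 0.031 -4.327 0.803
vertex 0.372 -5.052 1.435
endloop
endfacet
facet normal -0.167 -0.819 0.549
outer loop
vertex -0.604 -5.051 1.14
vertex 0.372 -5.052 1.435
vertex -1.006 -4.076 2.474
endloop
endfacet
facet normal -0.167 -0.819 0.549
outer loop
vertex -1.006 -4.076 2.474
vertex 0.372 -5.052 1.435
vertex -0.029 -4.077 2.769
endloop
endfacet
facet normal -0.236 0.573 0.785
outer loop
vertex -1.006 -4.076 2.474
vertex -0.029 -4.077 2.769
vertex -0.371 -3.353 2.137
endloop
endfacet
facet normal 0.237 -0.573 -0.785
outer loop
vertex 0.372 -5.052 1.435
vertex 0.031 -4.327 0.803
vertex 1.007 -4.328 1.098
endloop
endfacet
facet normal 0.746 -0.410 0.524
outer loop
vertex 0.372 -5.052 1.435
vertex 1.007 -4.328 1.098
vertex -0.029 -4.077 2.769
endloop
endfacet
facet normal 0.746 -0.411 0.524
outer loop
vertex -0.029 -4.077 2.769
vertex 1.007 -4.328 1.098
vertex 0.606 -3.354 2.432
endloop
endfacet
facet normal -0.236 0.573 0.785
outer loop
vertex -0.029 -4.077 2.769
vertex 0.606 -3.354 2.432
vertex -0.371 -3.353 2.137
endloop
endfacet

endsolid


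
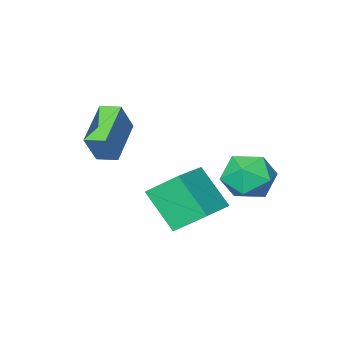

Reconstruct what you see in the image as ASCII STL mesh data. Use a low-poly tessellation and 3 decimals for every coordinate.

solid 
facet normal -0.852 -0.466 -0.238
outer loop
vertex -0.701 -1.227 -0.81
vertex -1.474 -0.306 0.153
vertex -0.997 0.064 -2.282
endloop
endfacet
facet normal 0.502 -0.598 -0.625
outer loop
vertex 0.614 0.946 -1.833
vertex -0.701 -1.227 -0.81
vertex -0.997 0.064 -2.282
endloop
endfacet
facet normal -0.852 -0.466 -0.238
outer loop
vertex -0.997 0.064 -2.282
vertex -1.474 -0.306 0.153
vertex -1.769 0.985 -1.319
endloop
endfacet
facet normal -0.150 0.652 -0.743
outer loop
vertex -1.769 0.985 -1.319
vertex 0.614 0.946 -1.833
vertex -0.997 0.064 -2.282
endloop
endfacet
facet normal 0.150 -0.652 0.743
outer loop
vertex -0.701 -1.227 -0.81
vertex 0.137 0.576 0.602
vertex -1.474 -0.306 0.153
endloop
endfacet
facet normal 0.502 -0.598 -0.625
outer loop
vertex 0.909 -0.345 -0.361
vertex -0.701 -1.227 -0.81
vertex 0.614 0.946 -1.833
endloop
endfacet
facet normal 0.150 -0.652 0.743
outer loop
vertex 0.909 -0.345 -0.361
vertex 0.137 0.576 0.602
vertex -0.701 -1.227 -0.81
endloop
endfacet
facet normal -0.502 0.598 0.625
outer loop
vertex -1.474 -0.306 0.153
vertex 0.137 0.576 0.602
vertex -1.769 0.985 -1.319
endloop
endfacet
facet normal -0.150 0.652 -0.744
outer loop
vertex -0.159 1.867 -0.87
vertex 0.614 0.946 -1.833
vertex -1.769 0.985 -1.319
endloop
endfacet
facet normal -0.502 0.598 0.625
outer loop
vertex -1.769 0.985 -1.319
vertex 0.137 0.576 0.602
vertex -0.159 1.867 -0.87
endloop
endfacet
facet normal 0.852 0.466 0.238
outer loop
vertex -0.159 1.867 -0.87
vertex 0.909 -0.345 -0.361
vertex 0.614 0.946 -1.833
endloop
endfacet
facet normal 0.852 0.466 0.237
outer loop
vertex 0.137 0.576 0.602
vertex 0.909 -0.345 -0.361
vertex -0.159 1.867 -0.87
endloop
endfacet
facet normal -0.636 0.631 0.444
outer loop
vertex -2.636 2.185 0.23
vertex -3.491 1.498 -0.019
vertex -2.935 1.375 0.952
endloop
endfacet
facet normal 0.008 0.664 0.748
outer loop
vertex -2.636 2.185 0.23
vertex -2.935 1.375 0.952
vertex -1.847 1.581 0.757
endloop
endfacet
facet normal 0.481 0.842 0.245
outer loop
vertex -2.636 2.185 0.23
vertex -1.847 1.581 0.757
vertex -1.73 1.831 -0.334
endloop
endfacet
facet normal 0.129 0.920 -0.371
outer loop
vertex -2.636 2.185 0.23
vertex -1.73 1.831 -0.334
vertex -2.746 1.78 -0.813
endloop
endfacet
facet normal -0.562 0.789 -0.247
outer loop
vertex -2.636 2.185 0.23
vertex -2.746 1.78 -0.813
vertex -3.491 1.498 -0.019
endloop
endfacet
facet normal 0.175 0.010 0.985
outer loop
vertex -1.847 1.581 0.757
vertex -2.935 1.375 0.952
vertex -2.214 0.52 0.833
endloop
endfacet
facet normal -0.869 -0.042 0.492
outer loop
vertex -2.935 1.375 0.952
vertex -3.491 1.498 -0.019
vertex -3.23 0.469 0.354
endloop
endfacet
facet normal -0.749 0.214 -0.627
outer loop
vertex -3.491 1.498 -0.019
vertex -2.746 1.78 -0.813
vertex -3.113 0.719 -0.737
endloop
endfacet
facet normal 0.368 0.426 -0.827
outer loop
vertex -2.746 1.78 -0.813
vertex -1.73 1.831 -0.334
vertex -2.025 0.925 -0.932
endloop
endfacet
facet normal 0.939 0.300 0.169
outer loop
vertex -1.73 1.831 -0.334
vertex -1.847 1.581 0.757
vertex -1.469 0.802 0.039
endloop
endfacet
facet normal -0.129 -0.920 0.371
outer loop
vertex -2.324 0.115 -0.21
vertex -2.214 0.52 0.833
vertex -3.23 0.469 0.354
endloop
endfacet
facet normal -0.481 -0.842 -0.245
outer loop
vertex -2.324 0.115 -0.21
vertex -3.23 0.469 0.354
vertex -3.113 0.719 -0.737
endloop
endfacet
facet normal -0.008 -0.664 -0.748
outer loop
vertex -2.324 0.115 -0.21
vertex -3.113 0.719 -0.737
vertex -2.025 0.925 -0.932
endloop
endfacet
facet normal 0.636 -0.631 -0.444
outer loop
vertex -2.324 0.115 -0.21
vertex -2.025 0.925 -0.932
vertex -1.469 0.802 0.039
endloop
endfacet
facet normal 0.562 -0.789 0.247
outer loop
vertex -2.324 0.115 -0.21
vertex -1.469 0.802 0.039
vertex -2.214 0.52 0.833
endloop
endfacet
facet normal -0.368 -0.426 0.827
outer loop
vertex -3.23 0.469 0.354
vertex -2.214 0.52 0.833
vertex -2.935 1.375 0.952
endloop
endfacet
facet normal -0.939 -0.300 -0.169
outer loop
vertex -3.113 0.719 -0.737
vertex -3.23 0.469 0.354
vertex -3.491 1.498 -0.019
endloop
endfacet
facet normal -0.175 -0.010 -0.985
outer loop
vertex -2.025 0.925 -0.932
vertex -3.113 0.719 -0.737
vertex -2.746 1.78 -0.813
endloop
endfacet
facet normal 0.869 0.042 -0.492
outer loop
vertex -1.469 0.802 0.039
vertex -2.025 0.925 -0.932
vertex -1.73 1.831 -0.334
endloop
endfacet
facet normal 0.749 -0.214 0.627
outer loop
vertex -2.214 0.52 0.833
vertex -1.469 0.802 0.039
vertex -1.847 1.581 0.757
endloop
endfacet
facet normal -0.546 0.826 0.143
outer loop
vertex 0.23 -2.834 2.652
vertex 1.583 -1.786 1.76
vertex -0.427 -3.052 1.401
endloop
endfacet
facet normal -0.701 -0.543 0.463
outer loop
vertex 0.037 -3.754 1.28
vertex 0.23 -2.834 2.652
vertex -0.427 -3.052 1.401
endloop
endfacet
facet normal -0.546 0.826 0.143
outer loop
vertex -0.427 -3.052 1.401
vertex 1.583 -1.786 1.76
vertex 0.926 -2.004 0.509
endloop
endfacet
facet normal -0.459 -0.152 -0.875
outer loop
vertex 0.926 -2.004 0.509
vertex 0.037 -3.754 1.28
vertex -0.427 -3.052 1.401
endloop
endfacet
facet normal 0.459 0.152 0.875
outer loop
vertex 0.23 -2.834 2.652
vertex 2.047 -2.488 1.639
vertex 1.583 -1.786 1.76
endloop
endfacet
facet normal -0.701 -0.543 0.463
outer loop
vertex 0.694 -3.536 2.531
vertex 0.23 -2.834 2.652
vertex 0.037 -3.754 1.28
endloop
endfacet
facet normal 0.459 0.152 0.875
outer loop
vertex 0.694 -3.536 2.531
vertex 2.047 -2.488 1.639
vertex 0.23 -2.834 2.652
endloop
endfacet
facet normal 0.701 0.543 -0.463
outer loop
vertex 1.583 -1.786 1.76
vertex 2.047 -2.488 1.639
vertex 0.926 -2.004 0.509
endloop
endfacet
facet normal -0.459 -0.152 -0.875
outer loop
vertex 1.39 -2.706 0.388
vertex 0.037 -3.754 1.28
vertex 0.926 -2.004 0.509
endloop
endfacet
facet normal 0.701 0.543 -0.463
outer loop
vertex 0.926 -2.004 0.509
vertex 2.047 -2.488 1.639
vertex 1.39 -2.706 0.388
endloop
endfacet
facet normal 0.546 -0.826 -0.143
outer loop
vertex 1.39 -2.706 0.388
vertex 0.694 -3.536 2.531
vertex 0.037 -3.754 1.28
endloop
endfacet
facet normal 0.546 -0.826 -0.143
outer loop
vertex 2.047 -2.488 1.639
vertex 0.694 -3.536 2.531
vertex 1.39 -2.706 0.388
endloop
endfacet

endsolid


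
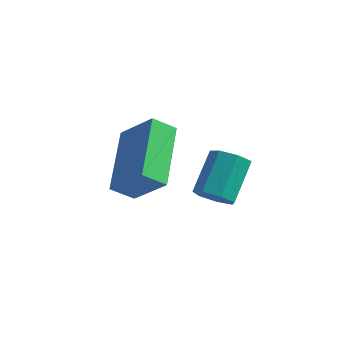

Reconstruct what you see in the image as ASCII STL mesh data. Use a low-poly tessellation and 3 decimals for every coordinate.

solid 
facet normal 0.004 -0.762 -0.647
outer loop
vertex 3.252 -0.62 -2.084
vertex 2.673 -0.596 -2.116
vertex 3.065 -0.318 -2.441
endloop
endfacet
facet normal 0.928 0.243 -0.281
outer loop
vertex 3.252 -0.62 -2.084
vertex 3.065 -0.318 -2.441
vertex 3.246 0.432 -1.192
endloop
endfacet
facet normal 0.928 0.243 -0.281
outer loop
vertex 3.246 0.432 -1.192
vertex 3.065 -0.318 -2.441
vertex 3.059 0.734 -1.549
endloop
endfacet
facet normal -0.004 0.762 0.647
outer loop
vertex 3.246 0.432 -1.192
vertex 3.059 0.734 -1.549
vertex 2.667 0.456 -1.224
endloop
endfacet
facet normal 0.006 -0.763 -0.646
outer loop
vertex 3.065 -0.318 -2.441
vertex 2.673 -0.596 -2.116
vertex 2.583 -0.226 -2.554
endloop
endfacet
facet normal 0.289 0.620 -0.729
outer loop
vertex 3.065 -0.318 -2.441
vertex 2.583 -0.226 -2.554
vertex 3.059 0.734 -1.549
endloop
endfacet
facet normal 0.289 0.620 -0.729
outer loop
vertex 3.059 0.734 -1.549
vertex 2.583 -0.226 -2.554
vertex 2.577 0.827 -1.661
endloop
endfacet
facet normal -0.003 0.762 0.648
outer loop
vertex 3.059 0.734 -1.549
vertex 2.577 0.827 -1.661
vertex 2.667 0.456 -1.224
endloop
endfacet
facet normal 0.003 -0.764 -0.646
outer loop
vertex 2.583 -0.226 -2.554
vertex 2.673 -0.596 -2.116
vertex 2.169 -0.412 -2.336
endloop
endfacet
facet normal -0.569 0.530 -0.629
outer loop
vertex 2.583 -0.226 -2.554
vertex 2.169 -0.412 -2.336
vertex 2.577 0.827 -1.661
endloop
endfacet
facet normal -0.569 0.530 -0.629
outer loop
vertex 2.577 0.827 -1.661
vertex 2.169 -0.412 -2.336
vertex 2.163 0.64 -1.444
endloop
endfacet
facet normal -0.005 0.762 0.648
outer loop
vertex 2.577 0.827 -1.661
vertex 2.163 0.64 -1.444
vertex 2.667 0.456 -1.224
endloop
endfacet
facet normal 0.005 -0.762 -0.648
outer loop
vertex 2.169 -0.412 -2.336
vertex 2.673 -0.596 -2.116
vertex 2.134 -0.737 -1.954
endloop
endfacet
facet normal -0.998 0.042 -0.056
outer loop
vertex 2.169 -0.412 -2.336
vertex 2.134 -0.737 -1.954
vertex 2.163 0.64 -1.444
endloop
endfacet
facet normal -0.998 0.042 -0.056
outer loop
vertex 2.163 0.64 -1.444
vertex 2.134 -0.737 -1.954
vertex 2.128 0.315 -1.061
endloop
endfacet
facet normal -0.004 0.763 0.647
outer loop
vertex 2.163 0.64 -1.444
vertex 2.128 0.315 -1.061
vertex 2.667 0.456 -1.224
endloop
endfacet
facet normal 0.005 -0.763 -0.647
outer loop
vertex 2.134 -0.737 -1.954
vertex 2.673 -0.596 -2.116
vertex 2.506 -0.956 -1.693
endloop
endfacet
facet normal -0.675 -0.479 0.560
outer loop
vertex 2.134 -0.737 -1.954
vertex 2.506 -0.956 -1.693
vertex 2.128 0.315 -1.061
endloop
endfacet
facet normal -0.675 -0.480 0.561
outer loop
vertex 2.128 0.315 -1.061
vertex 2.506 -0.956 -1.693
vertex 2.5 0.096 -0.801
endloop
endfacet
facet normal -0.004 0.762 0.647
outer loop
vertex 2.128 0.315 -1.061
vertex 2.5 0.096 -0.801
vertex 2.667 0.456 -1.224
endloop
endfacet
facet normal 0.003 -0.762 -0.647
outer loop
vertex 2.506 -0.956 -1.693
vertex 2.673 -0.596 -2.116
vertex 3.003 -0.904 -1.752
endloop
endfacet
facet normal 0.156 -0.638 0.754
outer loop
vertex 2.506 -0.956 -1.693
vertex 3.003 -0.904 -1.752
vertex 2.5 0.096 -0.801
endloop
endfacet
facet normal 0.156 -0.638 0.754
outer loop
vertex 2.5 0.096 -0.801
vertex 3.003 -0.904 -1.752
vertex 2.997 0.149 -0.859
endloop
endfacet
facet normal -0.006 0.763 0.647
outer loop
vertex 2.5 0.096 -0.801
vertex 2.997 0.149 -0.859
vertex 2.667 0.456 -1.224
endloop
endfacet
facet normal 0.004 -0.761 -0.648
outer loop
vertex 3.003 -0.904 -1.752
vertex 2.673 -0.596 -2.116
vertex 3.252 -0.62 -2.084
endloop
endfacet
facet normal 0.869 -0.317 0.380
outer loop
vertex 3.003 -0.904 -1.752
vertex 3.252 -0.62 -2.084
vertex 2.997 0.149 -0.859
endloop
endfacet
facet normal 0.869 -0.317 0.380
outer loop
vertex 2.997 0.149 -0.859
vertex 3.252 -0.62 -2.084
vertex 3.246 0.432 -1.192
endloop
endfacet
facet normal -0.004 0.763 0.646
outer loop
vertex 2.997 0.149 -0.859
vertex 3.246 0.432 -1.192
vertex 2.667 0.456 -1.224
endloop
endfacet
facet normal -0.630 -0.495 0.598
outer loop
vertex 0.483 -0.342 -2.12
vertex -0.135 1.508 -1.24
vertex -0.548 -0.219 -3.104
endloop
endfacet
facet normal 0.289 -0.864 -0.411
outer loop
vertex -0.025 0.192 -3.6
vertex 0.483 -0.342 -2.12
vertex -0.548 -0.219 -3.104
endloop
endfacet
facet normal -0.630 -0.495 0.598
outer loop
vertex -0.548 -0.219 -3.104
vertex -0.135 1.508 -1.24
vertex -1.166 1.631 -2.223
endloop
endfacet
facet normal -0.721 0.087 -0.688
outer loop
vertex -1.166 1.631 -2.223
vertex -0.025 0.192 -3.6
vertex -0.548 -0.219 -3.104
endloop
endfacet
facet normal 0.721 -0.087 0.688
outer loop
vertex 0.483 -0.342 -2.12
vertex 0.388 1.919 -1.736
vertex -0.135 1.508 -1.24
endloop
endfacet
facet normal 0.289 -0.865 -0.411
outer loop
vertex 1.006 0.069 -2.617
vertex 0.483 -0.342 -2.12
vertex -0.025 0.192 -3.6
endloop
endfacet
facet normal 0.721 -0.086 0.687
outer loop
vertex 1.006 0.069 -2.617
vertex 0.388 1.919 -1.736
vertex 0.483 -0.342 -2.12
endloop
endfacet
facet normal -0.289 0.864 0.411
outer loop
vertex -0.135 1.508 -1.24
vertex 0.388 1.919 -1.736
vertex -1.166 1.631 -2.223
endloop
endfacet
facet normal -0.721 0.086 -0.688
outer loop
vertex -0.643 2.042 -2.72
vertex -0.025 0.192 -3.6
vertex -1.166 1.631 -2.223
endloop
endfacet
facet normal -0.289 0.865 0.411
outer loop
vertex -1.166 1.631 -2.223
vertex 0.388 1.919 -1.736
vertex -0.643 2.042 -2.72
endloop
endfacet
facet normal 0.630 0.495 -0.599
outer loop
vertex -0.643 2.042 -2.72
vertex 1.006 0.069 -2.617
vertex -0.025 0.192 -3.6
endloop
endfacet
facet normal 0.630 0.495 -0.598
outer loop
vertex 0.388 1.919 -1.736
vertex 1.006 0.069 -2.617
vertex -0.643 2.042 -2.72
endloop
endfacet

endsolid


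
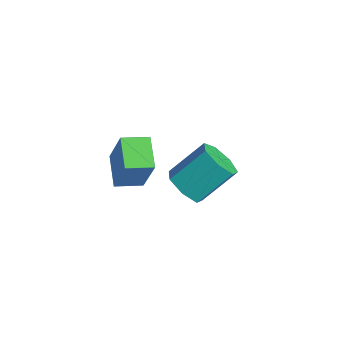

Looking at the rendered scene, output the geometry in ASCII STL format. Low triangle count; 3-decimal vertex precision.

solid 
facet normal -0.102 -0.751 -0.652
outer loop
vertex -3.223 -0.81 -1.565
vertex -3.905 -0.28 -2.069
vertex -2.913 -0.303 -2.197
endloop
endfacet
facet normal 0.928 -0.308 0.209
outer loop
vertex -3.223 -0.81 -1.565
vertex -2.913 -0.303 -2.197
vertex -3.013 0.73 -0.228
endloop
endfacet
facet normal 0.929 -0.307 0.208
outer loop
vertex -3.013 0.73 -0.228
vertex -2.913 -0.303 -2.197
vertex -2.704 1.237 -0.86
endloop
endfacet
facet normal 0.102 0.751 0.652
outer loop
vertex -3.013 0.73 -0.228
vertex -2.704 1.237 -0.86
vertex -3.695 1.26 -0.731
endloop
endfacet
facet normal -0.102 -0.751 -0.653
outer loop
vertex -2.913 -0.303 -2.197
vertex -3.905 -0.28 -2.069
vertex -3.35 0.222 -2.733
endloop
endfacet
facet normal 0.858 0.265 -0.440
outer loop
vertex -2.913 -0.303 -2.197
vertex -3.35 0.222 -2.733
vertex -2.704 1.237 -0.86
endloop
endfacet
facet normal 0.858 0.266 -0.440
outer loop
vertex -2.704 1.237 -0.86
vertex -3.35 0.222 -2.733
vertex -3.141 1.761 -1.396
endloop
endfacet
facet normal 0.102 0.752 0.652
outer loop
vertex -2.704 1.237 -0.86
vertex -3.141 1.761 -1.396
vertex -3.695 1.26 -0.731
endloop
endfacet
facet normal -0.102 -0.750 -0.653
outer loop
vertex -3.35 0.222 -2.733
vertex -3.905 -0.28 -2.069
vertex -4.205 0.369 -2.768
endloop
endfacet
facet normal 0.141 0.638 -0.757
outer loop
vertex -3.35 0.222 -2.733
vertex -4.205 0.369 -2.768
vertex -3.141 1.761 -1.396
endloop
endfacet
facet normal 0.141 0.638 -0.757
outer loop
vertex -3.141 1.761 -1.396
vertex -4.205 0.369 -2.768
vertex -3.995 1.908 -1.431
endloop
endfacet
facet normal 0.103 0.752 0.652
outer loop
vertex -3.141 1.761 -1.396
vertex -3.995 1.908 -1.431
vertex -3.695 1.26 -0.731
endloop
endfacet
facet normal -0.102 -0.750 -0.653
outer loop
vertex -4.205 0.369 -2.768
vertex -3.905 -0.28 -2.069
vertex -4.833 0.027 -2.277
endloop
endfacet
facet normal -0.682 0.530 -0.503
outer loop
vertex -4.205 0.369 -2.768
vertex -4.833 0.027 -2.277
vertex -3.995 1.908 -1.431
endloop
endfacet
facet normal -0.681 0.530 -0.504
outer loop
vertex -3.995 1.908 -1.431
vertex -4.833 0.027 -2.277
vertex -4.624 1.567 -0.94
endloop
endfacet
facet normal 0.102 0.751 0.652
outer loop
vertex -3.995 1.908 -1.431
vertex -4.624 1.567 -0.94
vertex -3.695 1.26 -0.731
endloop
endfacet
facet normal -0.102 -0.751 -0.652
outer loop
vertex -4.833 0.027 -2.277
vertex -3.905 -0.28 -2.069
vertex -4.763 -0.545 -1.629
endloop
endfacet
facet normal -0.992 0.024 0.128
outer loop
vertex -4.833 0.027 -2.277
vertex -4.763 -0.545 -1.629
vertex -4.624 1.567 -0.94
endloop
endfacet
facet normal -0.991 0.023 0.129
outer loop
vertex -4.624 1.567 -0.94
vertex -4.763 -0.545 -1.629
vertex -4.553 0.994 -0.291
endloop
endfacet
facet normal 0.102 0.751 0.652
outer loop
vertex -4.624 1.567 -0.94
vertex -4.553 0.994 -0.291
vertex -3.695 1.26 -0.731
endloop
endfacet
facet normal -0.102 -0.751 -0.652
outer loop
vertex -4.763 -0.545 -1.629
vertex -3.905 -0.28 -2.069
vertex -4.046 -0.918 -1.312
endloop
endfacet
facet normal -0.555 -0.502 0.664
outer loop
vertex -4.763 -0.545 -1.629
vertex -4.046 -0.918 -1.312
vertex -4.553 0.994 -0.291
endloop
endfacet
facet normal -0.553 -0.502 0.665
outer loop
vertex -4.553 0.994 -0.291
vertex -4.046 -0.918 -1.312
vertex -3.836 0.622 0.025
endloop
endfacet
facet normal 0.102 0.751 0.653
outer loop
vertex -4.553 0.994 -0.291
vertex -3.836 0.622 0.025
vertex -3.695 1.26 -0.731
endloop
endfacet
facet normal -0.102 -0.751 -0.652
outer loop
vertex -4.046 -0.918 -1.312
vertex -3.905 -0.28 -2.069
vertex -3.223 -0.81 -1.565
endloop
endfacet
facet normal 0.300 -0.648 0.700
outer loop
vertex -4.046 -0.918 -1.312
vertex -3.223 -0.81 -1.565
vertex -3.836 0.622 0.025
endloop
endfacet
facet normal 0.300 -0.648 0.700
outer loop
vertex -3.836 0.622 0.025
vertex -3.223 -0.81 -1.565
vertex -3.013 0.73 -0.228
endloop
endfacet
facet normal 0.102 0.751 0.653
outer loop
vertex -3.836 0.622 0.025
vertex -3.013 0.73 -0.228
vertex -3.695 1.26 -0.731
endloop
endfacet
facet normal -0.866 0.348 0.359
outer loop
vertex -3.045 -3.641 3.864
vertex -2.683 -2.545 3.674
vertex -3.87 -3.703 1.934
endloop
endfacet
facet normal -0.309 -0.937 0.162
outer loop
vertex -2.597 -4.215 1.406
vertex -3.045 -3.641 3.864
vertex -3.87 -3.703 1.934
endloop
endfacet
facet normal -0.866 0.349 0.358
outer loop
vertex -3.87 -3.703 1.934
vertex -2.683 -2.545 3.674
vertex -3.507 -2.607 1.744
endloop
endfacet
facet normal -0.393 -0.029 -0.919
outer loop
vertex -3.507 -2.607 1.744
vertex -2.597 -4.215 1.406
vertex -3.87 -3.703 1.934
endloop
endfacet
facet normal 0.393 0.030 0.919
outer loop
vertex -3.045 -3.641 3.864
vertex -1.41 -3.057 3.146
vertex -2.683 -2.545 3.674
endloop
endfacet
facet normal -0.310 -0.937 0.162
outer loop
vertex -1.773 -4.153 3.336
vertex -3.045 -3.641 3.864
vertex -2.597 -4.215 1.406
endloop
endfacet
facet normal 0.393 0.029 0.919
outer loop
vertex -1.773 -4.153 3.336
vertex -1.41 -3.057 3.146
vertex -3.045 -3.641 3.864
endloop
endfacet
facet normal 0.310 0.937 -0.162
outer loop
vertex -2.683 -2.545 3.674
vertex -1.41 -3.057 3.146
vertex -3.507 -2.607 1.744
endloop
endfacet
facet normal -0.393 -0.029 -0.919
outer loop
vertex -2.235 -3.119 1.216
vertex -2.597 -4.215 1.406
vertex -3.507 -2.607 1.744
endloop
endfacet
facet normal 0.310 0.937 -0.162
outer loop
vertex -3.507 -2.607 1.744
vertex -1.41 -3.057 3.146
vertex -2.235 -3.119 1.216
endloop
endfacet
facet normal 0.866 -0.348 -0.359
outer loop
vertex -2.235 -3.119 1.216
vertex -1.773 -4.153 3.336
vertex -2.597 -4.215 1.406
endloop
endfacet
facet normal 0.866 -0.349 -0.359
outer loop
vertex -1.41 -3.057 3.146
vertex -1.773 -4.153 3.336
vertex -2.235 -3.119 1.216
endloop
endfacet

endsolid


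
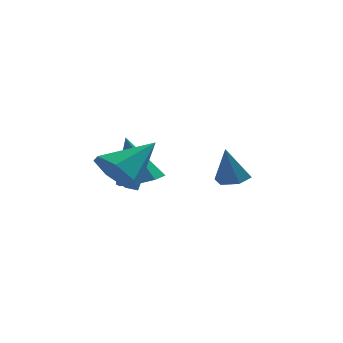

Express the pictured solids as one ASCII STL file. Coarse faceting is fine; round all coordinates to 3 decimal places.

solid 
facet normal -0.709 -0.440 -0.551
outer loop
vertex -0.29 -1.898 -1.729
vertex -0.65 -2.406 -0.859
vertex -0.944 -1.452 -1.243
endloop
endfacet
facet normal 0.335 0.874 -0.351
outer loop
vertex -0.29 -1.898 -1.729
vertex -0.944 -1.452 -1.243
vertex 0.79 -1.514 0.259
endloop
endfacet
facet normal -0.709 -0.440 -0.550
outer loop
vertex -0.944 -1.452 -1.243
vertex -0.65 -2.406 -0.859
vertex -1.376 -1.725 -0.468
endloop
endfacet
facet normal -0.174 0.955 0.240
outer loop
vertex -0.944 -1.452 -1.243
vertex -1.376 -1.725 -0.468
vertex 0.79 -1.514 0.259
endloop
endfacet
facet normal -0.709 -0.440 -0.551
outer loop
vertex -1.376 -1.725 -0.468
vertex -0.65 -2.406 -0.859
vertex -1.262 -2.511 0.012
endloop
endfacet
facet normal -0.323 0.459 0.828
outer loop
vertex -1.376 -1.725 -0.468
vertex -1.262 -2.511 0.012
vertex 0.79 -1.514 0.259
endloop
endfacet
facet normal -0.709 -0.440 -0.551
outer loop
vertex -1.262 -2.511 0.012
vertex -0.65 -2.406 -0.859
vertex -0.687 -3.219 -0.163
endloop
endfacet
facet normal -0.000 -0.240 0.971
outer loop
vertex -1.262 -2.511 0.012
vertex -0.687 -3.219 -0.163
vertex 0.79 -1.514 0.259
endloop
endfacet
facet normal -0.709 -0.440 -0.551
outer loop
vertex -0.687 -3.219 -0.163
vertex -0.65 -2.406 -0.859
vertex -0.084 -3.314 -0.863
endloop
endfacet
facet normal 0.553 -0.617 0.560
outer loop
vertex -0.687 -3.219 -0.163
vertex -0.084 -3.314 -0.863
vertex 0.79 -1.514 0.259
endloop
endfacet
facet normal -0.709 -0.440 -0.551
outer loop
vertex -0.084 -3.314 -0.863
vertex -0.65 -2.406 -0.859
vertex 0.093 -2.727 -1.56
endloop
endfacet
facet normal 0.917 -0.387 -0.093
outer loop
vertex -0.084 -3.314 -0.863
vertex 0.093 -2.727 -1.56
vertex 0.79 -1.514 0.259
endloop
endfacet
facet normal -0.709 -0.440 -0.550
outer loop
vertex 0.093 -2.727 -1.56
vertex -0.65 -2.406 -0.859
vertex -0.29 -1.898 -1.729
endloop
endfacet
facet normal 0.821 0.277 -0.499
outer loop
vertex 0.093 -2.727 -1.56
vertex -0.29 -1.898 -1.729
vertex 0.79 -1.514 0.259
endloop
endfacet
facet normal 0.243 -0.190 -0.951
outer loop
vertex 1.35 1.177 -2.309
vertex 0.456 1.36 -2.574
vertex 1.247 1.878 -2.475
endloop
endfacet
facet normal 0.793 0.248 0.557
outer loop
vertex 1.35 1.177 -2.309
vertex 1.247 1.878 -2.475
vertex -0.056 1.76 -0.566
endloop
endfacet
facet normal 0.242 -0.188 -0.952
outer loop
vertex 1.247 1.878 -2.475
vertex 0.456 1.36 -2.574
vertex 0.68 2.275 -2.698
endloop
endfacet
facet normal 0.440 0.826 0.352
outer loop
vertex 1.247 1.878 -2.475
vertex 0.68 2.275 -2.698
vertex -0.056 1.76 -0.566
endloop
endfacet
facet normal 0.243 -0.188 -0.952
outer loop
vertex 0.68 2.275 -2.698
vertex 0.456 1.36 -2.574
vertex -0.018 2.137 -2.849
endloop
endfacet
facet normal -0.224 0.962 0.155
outer loop
vertex 0.68 2.275 -2.698
vertex -0.018 2.137 -2.849
vertex -0.056 1.76 -0.566
endloop
endfacet
facet normal 0.242 -0.189 -0.952
outer loop
vertex -0.018 2.137 -2.849
vertex 0.456 1.36 -2.574
vertex -0.438 1.544 -2.838
endloop
endfacet
facet normal -0.813 0.577 0.082
outer loop
vertex -0.018 2.137 -2.849
vertex -0.438 1.544 -2.838
vertex -0.056 1.76 -0.566
endloop
endfacet
facet normal 0.242 -0.188 -0.952
outer loop
vertex -0.438 1.544 -2.838
vertex 0.456 1.36 -2.574
vertex -0.335 0.843 -2.673
endloop
endfacet
facet normal -0.979 -0.103 0.174
outer loop
vertex -0.438 1.544 -2.838
vertex -0.335 0.843 -2.673
vertex -0.056 1.76 -0.566
endloop
endfacet
facet normal 0.243 -0.190 -0.951
outer loop
vertex -0.335 0.843 -2.673
vertex 0.456 1.36 -2.574
vertex 0.232 0.446 -2.449
endloop
endfacet
facet normal -0.627 -0.681 0.379
outer loop
vertex -0.335 0.843 -2.673
vertex 0.232 0.446 -2.449
vertex -0.056 1.76 -0.566
endloop
endfacet
facet normal 0.242 -0.189 -0.952
outer loop
vertex 0.232 0.446 -2.449
vertex 0.456 1.36 -2.574
vertex 0.93 0.584 -2.299
endloop
endfacet
facet normal 0.038 -0.817 0.576
outer loop
vertex 0.232 0.446 -2.449
vertex 0.93 0.584 -2.299
vertex -0.056 1.76 -0.566
endloop
endfacet
facet normal 0.243 -0.188 -0.951
outer loop
vertex 0.93 0.584 -2.299
vertex 0.456 1.36 -2.574
vertex 1.35 1.177 -2.309
endloop
endfacet
facet normal 0.626 -0.432 0.649
outer loop
vertex 0.93 0.584 -2.299
vertex 1.35 1.177 -2.309
vertex -0.056 1.76 -0.566
endloop
endfacet
facet normal 0.197 0.090 -0.976
outer loop
vertex 4.599 1.722 -2.708
vertex 3.936 1.951 -2.821
vertex 4.452 2.416 -2.674
endloop
endfacet
facet normal 0.821 0.147 0.551
outer loop
vertex 4.599 1.722 -2.708
vertex 4.452 2.416 -2.674
vertex 3.624 1.809 -1.279
endloop
endfacet
facet normal 0.198 0.089 -0.976
outer loop
vertex 4.452 2.416 -2.674
vertex 3.936 1.951 -2.821
vertex 3.79 2.645 -2.787
endloop
endfacet
facet normal 0.209 0.845 0.492
outer loop
vertex 4.452 2.416 -2.674
vertex 3.79 2.645 -2.787
vertex 3.624 1.809 -1.279
endloop
endfacet
facet normal 0.198 0.089 -0.976
outer loop
vertex 3.79 2.645 -2.787
vertex 3.936 1.951 -2.821
vertex 3.274 2.18 -2.934
endloop
endfacet
facet normal -0.685 0.667 0.294
outer loop
vertex 3.79 2.645 -2.787
vertex 3.274 2.18 -2.934
vertex 3.624 1.809 -1.279
endloop
endfacet
facet normal 0.198 0.089 -0.976
outer loop
vertex 3.274 2.18 -2.934
vertex 3.936 1.951 -2.821
vertex 3.42 1.486 -2.968
endloop
endfacet
facet normal -0.965 -0.211 0.157
outer loop
vertex 3.274 2.18 -2.934
vertex 3.42 1.486 -2.968
vertex 3.624 1.809 -1.279
endloop
endfacet
facet normal 0.197 0.090 -0.976
outer loop
vertex 3.42 1.486 -2.968
vertex 3.936 1.951 -2.821
vertex 4.083 1.257 -2.855
endloop
endfacet
facet normal -0.352 -0.911 0.217
outer loop
vertex 3.42 1.486 -2.968
vertex 4.083 1.257 -2.855
vertex 3.624 1.809 -1.279
endloop
endfacet
facet normal 0.197 0.090 -0.976
outer loop
vertex 4.083 1.257 -2.855
vertex 3.936 1.951 -2.821
vertex 4.599 1.722 -2.708
endloop
endfacet
facet normal 0.541 -0.732 0.414
outer loop
vertex 4.083 1.257 -2.855
vertex 4.599 1.722 -2.708
vertex 3.624 1.809 -1.279
endloop
endfacet

endsolid


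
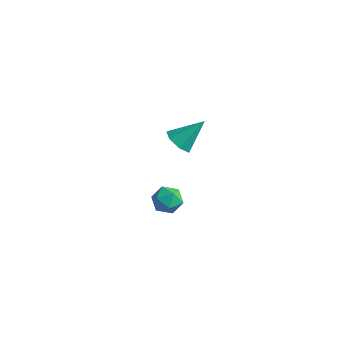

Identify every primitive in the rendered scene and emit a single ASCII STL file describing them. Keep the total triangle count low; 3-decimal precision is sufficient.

solid 
facet normal -0.394 -0.603 -0.693
outer loop
vertex -3.147 2.449 -4.396
vertex -3.531 2.078 -3.855
vertex -3.748 2.684 -4.259
endloop
endfacet
facet normal 0.265 0.891 -0.368
outer loop
vertex -3.147 2.449 -4.396
vertex -3.748 2.684 -4.259
vertex -2.889 3.062 -2.725
endloop
endfacet
facet normal -0.393 -0.603 -0.694
outer loop
vertex -3.748 2.684 -4.259
vertex -3.531 2.078 -3.855
vertex -4.185 2.462 -3.818
endloop
endfacet
facet normal -0.435 0.900 0.022
outer loop
vertex -3.748 2.684 -4.259
vertex -4.185 2.462 -3.818
vertex -2.889 3.062 -2.725
endloop
endfacet
facet normal -0.393 -0.603 -0.694
outer loop
vertex -4.185 2.462 -3.818
vertex -3.531 2.078 -3.855
vertex -4.13 1.951 -3.405
endloop
endfacet
facet normal -0.692 0.408 0.596
outer loop
vertex -4.185 2.462 -3.818
vertex -4.13 1.951 -3.405
vertex -2.889 3.062 -2.725
endloop
endfacet
facet normal -0.393 -0.604 -0.694
outer loop
vertex -4.13 1.951 -3.405
vertex -3.531 2.078 -3.855
vertex -3.623 1.536 -3.331
endloop
endfacet
facet normal -0.313 -0.217 0.925
outer loop
vertex -4.13 1.951 -3.405
vertex -3.623 1.536 -3.331
vertex -2.889 3.062 -2.725
endloop
endfacet
facet normal -0.393 -0.604 -0.694
outer loop
vertex -3.623 1.536 -3.331
vertex -3.531 2.078 -3.855
vertex -3.047 1.529 -3.651
endloop
endfacet
facet normal 0.416 -0.501 0.759
outer loop
vertex -3.623 1.536 -3.331
vertex -3.047 1.529 -3.651
vertex -2.889 3.062 -2.725
endloop
endfacet
facet normal -0.393 -0.604 -0.693
outer loop
vertex -3.047 1.529 -3.651
vertex -3.531 2.078 -3.855
vertex -2.835 1.935 -4.125
endloop
endfacet
facet normal 0.946 -0.233 0.224
outer loop
vertex -3.047 1.529 -3.651
vertex -2.835 1.935 -4.125
vertex -2.889 3.062 -2.725
endloop
endfacet
facet normal -0.393 -0.604 -0.693
outer loop
vertex -2.835 1.935 -4.125
vertex -3.531 2.078 -3.855
vertex -3.147 2.449 -4.396
endloop
endfacet
facet normal 0.879 0.387 -0.278
outer loop
vertex -2.835 1.935 -4.125
vertex -3.147 2.449 -4.396
vertex -2.889 3.062 -2.725
endloop
endfacet
facet normal 0.002 0.462 0.887
outer loop
vertex 0.524 -2.782 -1.228
vertex 0.049 -3.256 -0.98
vertex 0.75 -3.384 -0.915
endloop
endfacet
facet normal 0.634 0.531 0.563
outer loop
vertex 0.524 -2.782 -1.228
vertex 0.75 -3.384 -0.915
vertex 1.074 -3.145 -1.505
endloop
endfacet
facet normal 0.526 0.848 -0.067
outer loop
vertex 0.524 -2.782 -1.228
vertex 1.074 -3.145 -1.505
vertex 0.574 -2.869 -1.936
endloop
endfacet
facet normal -0.173 0.976 -0.132
outer loop
vertex 0.524 -2.782 -1.228
vertex 0.574 -2.869 -1.936
vertex -0.059 -2.937 -1.611
endloop
endfacet
facet normal -0.497 0.737 0.458
outer loop
vertex 0.524 -2.782 -1.228
vertex -0.059 -2.937 -1.611
vertex 0.049 -3.256 -0.98
endloop
endfacet
facet normal 0.890 -0.124 0.438
outer loop
vertex 1.074 -3.145 -1.505
vertex 0.75 -3.384 -0.915
vertex 0.939 -3.843 -1.429
endloop
endfacet
facet normal -0.132 -0.234 0.963
outer loop
vertex 0.75 -3.384 -0.915
vertex 0.049 -3.256 -0.98
vertex 0.306 -3.911 -1.104
endloop
endfacet
facet normal -0.940 0.211 0.268
outer loop
vertex 0.049 -3.256 -0.98
vertex -0.059 -2.937 -1.611
vertex -0.194 -3.635 -1.535
endloop
endfacet
facet normal -0.416 0.597 -0.686
outer loop
vertex -0.059 -2.937 -1.611
vertex 0.574 -2.869 -1.936
vertex 0.13 -3.396 -2.125
endloop
endfacet
facet normal 0.715 0.390 -0.580
outer loop
vertex 0.574 -2.869 -1.936
vertex 1.074 -3.145 -1.505
vertex 0.831 -3.524 -2.06
endloop
endfacet
facet normal 0.173 -0.976 0.132
outer loop
vertex 0.356 -3.998 -1.812
vertex 0.939 -3.843 -1.429
vertex 0.306 -3.911 -1.104
endloop
endfacet
facet normal -0.526 -0.848 0.067
outer loop
vertex 0.356 -3.998 -1.812
vertex 0.306 -3.911 -1.104
vertex -0.194 -3.635 -1.535
endloop
endfacet
facet normal -0.634 -0.531 -0.563
outer loop
vertex 0.356 -3.998 -1.812
vertex -0.194 -3.635 -1.535
vertex 0.13 -3.396 -2.125
endloop
endfacet
facet normal -0.002 -0.462 -0.887
outer loop
vertex 0.356 -3.998 -1.812
vertex 0.13 -3.396 -2.125
vertex 0.831 -3.524 -2.06
endloop
endfacet
facet normal 0.497 -0.737 -0.458
outer loop
vertex 0.356 -3.998 -1.812
vertex 0.831 -3.524 -2.06
vertex 0.939 -3.843 -1.429
endloop
endfacet
facet normal 0.416 -0.597 0.686
outer loop
vertex 0.306 -3.911 -1.104
vertex 0.939 -3.843 -1.429
vertex 0.75 -3.384 -0.915
endloop
endfacet
facet normal -0.715 -0.390 0.580
outer loop
vertex -0.194 -3.635 -1.535
vertex 0.306 -3.911 -1.104
vertex 0.049 -3.256 -0.98
endloop
endfacet
facet normal -0.890 0.124 -0.438
outer loop
vertex 0.13 -3.396 -2.125
vertex -0.194 -3.635 -1.535
vertex -0.059 -2.937 -1.611
endloop
endfacet
facet normal 0.132 0.234 -0.963
outer loop
vertex 0.831 -3.524 -2.06
vertex 0.13 -3.396 -2.125
vertex 0.574 -2.869 -1.936
endloop
endfacet
facet normal 0.940 -0.211 -0.268
outer loop
vertex 0.939 -3.843 -1.429
vertex 0.831 -3.524 -2.06
vertex 1.074 -3.145 -1.505
endloop
endfacet

endsolid


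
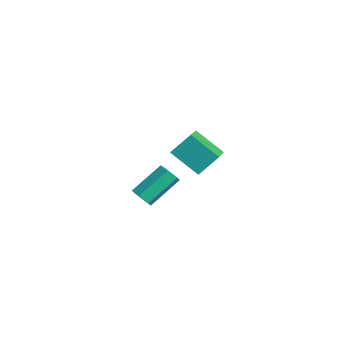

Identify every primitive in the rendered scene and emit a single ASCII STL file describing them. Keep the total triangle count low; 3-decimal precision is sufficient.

solid 
facet normal -0.744 -0.377 0.552
outer loop
vertex -3.129 3.444 -1.787
vertex -4.422 4.604 -2.737
vertex -3.333 2.418 -2.762
endloop
endfacet
facet normal 0.653 -0.586 0.480
outer loop
vertex -1.958 3.116 -3.783
vertex -3.129 3.444 -1.787
vertex -3.333 2.418 -2.762
endloop
endfacet
facet normal -0.744 -0.377 0.552
outer loop
vertex -3.333 2.418 -2.762
vertex -4.422 4.604 -2.737
vertex -4.627 3.579 -3.712
endloop
endfacet
facet normal -0.143 -0.717 -0.682
outer loop
vertex -4.627 3.579 -3.712
vertex -1.958 3.116 -3.783
vertex -3.333 2.418 -2.762
endloop
endfacet
facet normal 0.142 0.717 0.682
outer loop
vertex -3.129 3.444 -1.787
vertex -3.047 5.302 -3.758
vertex -4.422 4.604 -2.737
endloop
endfacet
facet normal 0.653 -0.587 0.479
outer loop
vertex -1.753 4.141 -2.808
vertex -3.129 3.444 -1.787
vertex -1.958 3.116 -3.783
endloop
endfacet
facet normal 0.143 0.717 0.682
outer loop
vertex -1.753 4.141 -2.808
vertex -3.047 5.302 -3.758
vertex -3.129 3.444 -1.787
endloop
endfacet
facet normal -0.653 0.586 -0.479
outer loop
vertex -4.422 4.604 -2.737
vertex -3.047 5.302 -3.758
vertex -4.627 3.579 -3.712
endloop
endfacet
facet normal -0.143 -0.717 -0.682
outer loop
vertex -3.251 4.276 -4.733
vertex -1.958 3.116 -3.783
vertex -4.627 3.579 -3.712
endloop
endfacet
facet normal -0.653 0.586 -0.480
outer loop
vertex -4.627 3.579 -3.712
vertex -3.047 5.302 -3.758
vertex -3.251 4.276 -4.733
endloop
endfacet
facet normal 0.744 0.377 -0.552
outer loop
vertex -3.251 4.276 -4.733
vertex -1.753 4.141 -2.808
vertex -1.958 3.116 -3.783
endloop
endfacet
facet normal 0.744 0.377 -0.552
outer loop
vertex -3.047 5.302 -3.758
vertex -1.753 4.141 -2.808
vertex -3.251 4.276 -4.733
endloop
endfacet
facet normal 0.035 -0.834 -0.550
outer loop
vertex 1.709 -2.457 -0.461
vertex 1.452 -2.172 -0.909
vertex 2.04 -2.178 -0.863
endloop
endfacet
facet normal 0.828 -0.285 0.484
outer loop
vertex 1.709 -2.457 -0.461
vertex 2.04 -2.178 -0.863
vertex 1.646 -0.913 0.557
endloop
endfacet
facet normal 0.828 -0.285 0.484
outer loop
vertex 1.646 -0.913 0.557
vertex 2.04 -2.178 -0.863
vertex 1.976 -0.635 0.156
endloop
endfacet
facet normal -0.034 0.834 0.550
outer loop
vertex 1.646 -0.913 0.557
vertex 1.976 -0.635 0.156
vertex 1.388 -0.628 0.109
endloop
endfacet
facet normal 0.035 -0.834 -0.551
outer loop
vertex 2.04 -2.178 -0.863
vertex 1.452 -2.172 -0.909
vertex 1.782 -1.893 -1.311
endloop
endfacet
facet normal 0.899 0.267 -0.348
outer loop
vertex 2.04 -2.178 -0.863
vertex 1.782 -1.893 -1.311
vertex 1.976 -0.635 0.156
endloop
endfacet
facet normal 0.899 0.266 -0.347
outer loop
vertex 1.976 -0.635 0.156
vertex 1.782 -1.893 -1.311
vertex 1.719 -0.35 -0.292
endloop
endfacet
facet normal -0.034 0.834 0.550
outer loop
vertex 1.976 -0.635 0.156
vertex 1.719 -0.35 -0.292
vertex 1.388 -0.628 0.109
endloop
endfacet
facet normal 0.035 -0.834 -0.551
outer loop
vertex 1.782 -1.893 -1.311
vertex 1.452 -2.172 -0.909
vertex 1.194 -1.887 -1.357
endloop
endfacet
facet normal 0.071 0.552 -0.831
outer loop
vertex 1.782 -1.893 -1.311
vertex 1.194 -1.887 -1.357
vertex 1.719 -0.35 -0.292
endloop
endfacet
facet normal 0.073 0.551 -0.831
outer loop
vertex 1.719 -0.35 -0.292
vertex 1.194 -1.887 -1.357
vertex 1.131 -0.343 -0.339
endloop
endfacet
facet normal -0.034 0.834 0.550
outer loop
vertex 1.719 -0.35 -0.292
vertex 1.131 -0.343 -0.339
vertex 1.388 -0.628 0.109
endloop
endfacet
facet normal 0.034 -0.834 -0.550
outer loop
vertex 1.194 -1.887 -1.357
vertex 1.452 -2.172 -0.909
vertex 0.864 -2.165 -0.956
endloop
endfacet
facet normal -0.828 0.285 -0.484
outer loop
vertex 1.194 -1.887 -1.357
vertex 0.864 -2.165 -0.956
vertex 1.131 -0.343 -0.339
endloop
endfacet
facet normal -0.828 0.285 -0.484
outer loop
vertex 1.131 -0.343 -0.339
vertex 0.864 -2.165 -0.956
vertex 0.8 -0.622 0.063
endloop
endfacet
facet normal -0.035 0.834 0.550
outer loop
vertex 1.131 -0.343 -0.339
vertex 0.8 -0.622 0.063
vertex 1.388 -0.628 0.109
endloop
endfacet
facet normal 0.034 -0.834 -0.550
outer loop
vertex 0.864 -2.165 -0.956
vertex 1.452 -2.172 -0.909
vertex 1.121 -2.45 -0.508
endloop
endfacet
facet normal -0.899 -0.266 0.347
outer loop
vertex 0.864 -2.165 -0.956
vertex 1.121 -2.45 -0.508
vertex 0.8 -0.622 0.063
endloop
endfacet
facet normal -0.899 -0.267 0.348
outer loop
vertex 0.8 -0.622 0.063
vertex 1.121 -2.45 -0.508
vertex 1.058 -0.907 0.511
endloop
endfacet
facet normal -0.035 0.834 0.551
outer loop
vertex 0.8 -0.622 0.063
vertex 1.058 -0.907 0.511
vertex 1.388 -0.628 0.109
endloop
endfacet
facet normal 0.034 -0.834 -0.550
outer loop
vertex 1.121 -2.45 -0.508
vertex 1.452 -2.172 -0.909
vertex 1.709 -2.457 -0.461
endloop
endfacet
facet normal -0.073 -0.552 0.831
outer loop
vertex 1.121 -2.45 -0.508
vertex 1.709 -2.457 -0.461
vertex 1.058 -0.907 0.511
endloop
endfacet
facet normal -0.071 -0.551 0.831
outer loop
vertex 1.058 -0.907 0.511
vertex 1.709 -2.457 -0.461
vertex 1.646 -0.913 0.557
endloop
endfacet
facet normal -0.035 0.834 0.551
outer loop
vertex 1.058 -0.907 0.511
vertex 1.646 -0.913 0.557
vertex 1.388 -0.628 0.109
endloop
endfacet

endsolid
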